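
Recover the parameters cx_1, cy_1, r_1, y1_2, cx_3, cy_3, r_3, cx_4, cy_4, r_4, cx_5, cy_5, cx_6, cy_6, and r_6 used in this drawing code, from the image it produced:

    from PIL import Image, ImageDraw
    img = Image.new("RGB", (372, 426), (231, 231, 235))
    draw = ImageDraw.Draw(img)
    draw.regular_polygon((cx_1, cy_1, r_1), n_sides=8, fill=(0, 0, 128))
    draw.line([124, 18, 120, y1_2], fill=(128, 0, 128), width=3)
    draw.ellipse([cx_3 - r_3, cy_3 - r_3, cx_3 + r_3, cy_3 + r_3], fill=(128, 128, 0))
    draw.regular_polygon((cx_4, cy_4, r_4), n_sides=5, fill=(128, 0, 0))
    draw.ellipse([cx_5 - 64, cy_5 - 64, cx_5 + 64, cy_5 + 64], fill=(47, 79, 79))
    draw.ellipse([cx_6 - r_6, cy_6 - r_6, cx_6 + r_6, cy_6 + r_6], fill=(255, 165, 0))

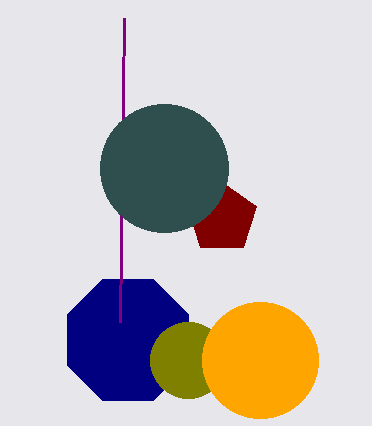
cx_1 = 128
cy_1 = 340
r_1 = 66
y1_2 = 322
cx_3 = 188
cy_3 = 360
r_3 = 38
cx_4 = 222
cy_4 = 218
r_4 = 36
cx_5 = 164
cy_5 = 168
cx_6 = 260
cy_6 = 360
r_6 = 58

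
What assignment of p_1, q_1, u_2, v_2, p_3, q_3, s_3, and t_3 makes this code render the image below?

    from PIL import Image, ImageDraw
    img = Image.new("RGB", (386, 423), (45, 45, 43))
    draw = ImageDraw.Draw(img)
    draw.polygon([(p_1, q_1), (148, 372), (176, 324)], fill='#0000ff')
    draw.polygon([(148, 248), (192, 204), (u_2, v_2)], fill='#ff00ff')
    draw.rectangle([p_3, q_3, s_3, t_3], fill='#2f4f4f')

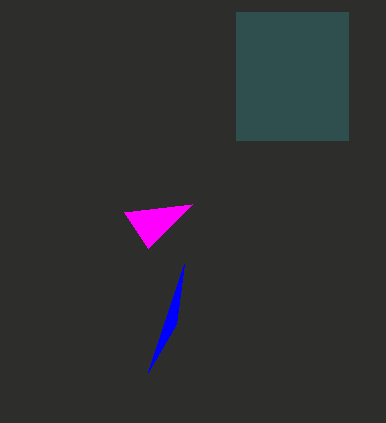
p_1 = 184; q_1 = 264; u_2 = 124; v_2 = 212; p_3 = 236; q_3 = 12; s_3 = 348; t_3 = 140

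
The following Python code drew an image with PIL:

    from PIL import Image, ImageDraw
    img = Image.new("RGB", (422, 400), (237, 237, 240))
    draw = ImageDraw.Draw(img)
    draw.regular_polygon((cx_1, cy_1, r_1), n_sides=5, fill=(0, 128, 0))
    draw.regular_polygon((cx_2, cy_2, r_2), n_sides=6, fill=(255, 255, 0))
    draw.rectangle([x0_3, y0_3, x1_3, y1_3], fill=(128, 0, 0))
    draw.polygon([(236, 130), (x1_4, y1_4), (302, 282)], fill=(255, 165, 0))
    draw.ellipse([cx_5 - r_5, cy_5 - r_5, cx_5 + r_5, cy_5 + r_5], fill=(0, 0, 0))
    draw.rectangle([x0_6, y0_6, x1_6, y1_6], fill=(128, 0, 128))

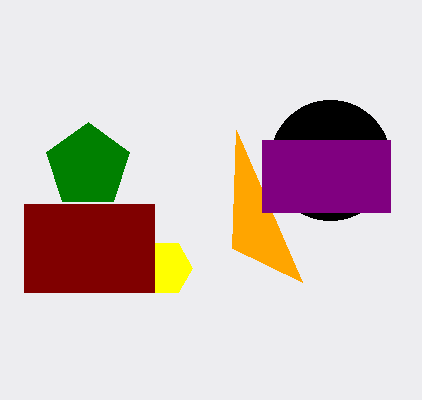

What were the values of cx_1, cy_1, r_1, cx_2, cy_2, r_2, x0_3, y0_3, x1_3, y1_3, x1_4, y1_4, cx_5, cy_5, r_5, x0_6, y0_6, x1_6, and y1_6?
cx_1 = 88; cy_1 = 166; r_1 = 44; cx_2 = 164; cy_2 = 268; r_2 = 28; x0_3 = 24; y0_3 = 204; x1_3 = 154; y1_3 = 292; x1_4 = 232; y1_4 = 248; cx_5 = 330; cy_5 = 160; r_5 = 60; x0_6 = 262; y0_6 = 140; x1_6 = 390; y1_6 = 212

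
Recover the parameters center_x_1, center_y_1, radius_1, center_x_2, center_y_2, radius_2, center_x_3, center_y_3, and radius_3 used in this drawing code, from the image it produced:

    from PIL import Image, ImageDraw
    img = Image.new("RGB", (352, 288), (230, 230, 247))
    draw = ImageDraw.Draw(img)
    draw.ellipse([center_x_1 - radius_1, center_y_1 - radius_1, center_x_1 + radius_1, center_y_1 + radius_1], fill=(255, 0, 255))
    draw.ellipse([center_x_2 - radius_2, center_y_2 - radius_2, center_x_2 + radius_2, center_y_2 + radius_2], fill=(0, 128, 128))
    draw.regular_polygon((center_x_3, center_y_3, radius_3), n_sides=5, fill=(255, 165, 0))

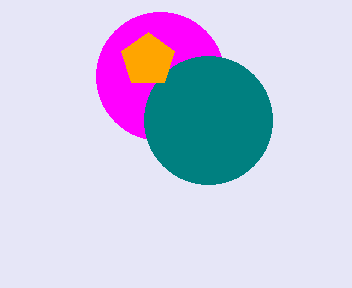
center_x_1 = 160
center_y_1 = 76
radius_1 = 64
center_x_2 = 208
center_y_2 = 120
radius_2 = 64
center_x_3 = 148
center_y_3 = 60
radius_3 = 28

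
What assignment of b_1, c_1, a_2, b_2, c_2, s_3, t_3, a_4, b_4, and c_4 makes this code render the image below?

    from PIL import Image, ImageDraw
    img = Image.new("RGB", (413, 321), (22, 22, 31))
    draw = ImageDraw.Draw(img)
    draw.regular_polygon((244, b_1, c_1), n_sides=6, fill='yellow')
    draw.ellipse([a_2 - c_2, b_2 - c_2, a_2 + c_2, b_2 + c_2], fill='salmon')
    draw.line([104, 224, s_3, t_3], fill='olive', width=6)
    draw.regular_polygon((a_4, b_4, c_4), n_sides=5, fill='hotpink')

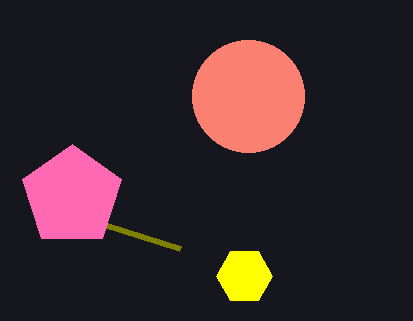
b_1 = 276; c_1 = 28; a_2 = 248; b_2 = 96; c_2 = 56; s_3 = 180; t_3 = 248; a_4 = 72; b_4 = 196; c_4 = 52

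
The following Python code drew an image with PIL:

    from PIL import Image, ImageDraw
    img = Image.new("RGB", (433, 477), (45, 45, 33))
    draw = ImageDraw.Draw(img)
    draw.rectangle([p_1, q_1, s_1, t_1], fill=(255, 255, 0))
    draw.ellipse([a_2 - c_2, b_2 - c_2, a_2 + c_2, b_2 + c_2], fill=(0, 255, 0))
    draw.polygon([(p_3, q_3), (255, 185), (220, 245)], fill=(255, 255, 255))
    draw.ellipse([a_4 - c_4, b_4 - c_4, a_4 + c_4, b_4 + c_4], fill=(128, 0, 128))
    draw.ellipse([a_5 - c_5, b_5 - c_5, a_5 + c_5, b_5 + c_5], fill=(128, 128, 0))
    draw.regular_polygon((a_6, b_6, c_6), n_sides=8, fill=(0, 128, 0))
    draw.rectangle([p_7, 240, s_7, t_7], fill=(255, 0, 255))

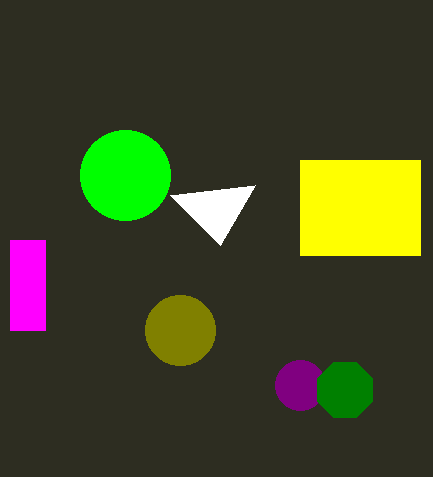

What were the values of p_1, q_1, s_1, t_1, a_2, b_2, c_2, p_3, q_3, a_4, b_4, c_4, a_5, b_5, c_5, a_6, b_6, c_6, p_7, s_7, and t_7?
p_1 = 300; q_1 = 160; s_1 = 420; t_1 = 255; a_2 = 125; b_2 = 175; c_2 = 45; p_3 = 170; q_3 = 195; a_4 = 300; b_4 = 385; c_4 = 25; a_5 = 180; b_5 = 330; c_5 = 35; a_6 = 345; b_6 = 390; c_6 = 30; p_7 = 10; s_7 = 45; t_7 = 330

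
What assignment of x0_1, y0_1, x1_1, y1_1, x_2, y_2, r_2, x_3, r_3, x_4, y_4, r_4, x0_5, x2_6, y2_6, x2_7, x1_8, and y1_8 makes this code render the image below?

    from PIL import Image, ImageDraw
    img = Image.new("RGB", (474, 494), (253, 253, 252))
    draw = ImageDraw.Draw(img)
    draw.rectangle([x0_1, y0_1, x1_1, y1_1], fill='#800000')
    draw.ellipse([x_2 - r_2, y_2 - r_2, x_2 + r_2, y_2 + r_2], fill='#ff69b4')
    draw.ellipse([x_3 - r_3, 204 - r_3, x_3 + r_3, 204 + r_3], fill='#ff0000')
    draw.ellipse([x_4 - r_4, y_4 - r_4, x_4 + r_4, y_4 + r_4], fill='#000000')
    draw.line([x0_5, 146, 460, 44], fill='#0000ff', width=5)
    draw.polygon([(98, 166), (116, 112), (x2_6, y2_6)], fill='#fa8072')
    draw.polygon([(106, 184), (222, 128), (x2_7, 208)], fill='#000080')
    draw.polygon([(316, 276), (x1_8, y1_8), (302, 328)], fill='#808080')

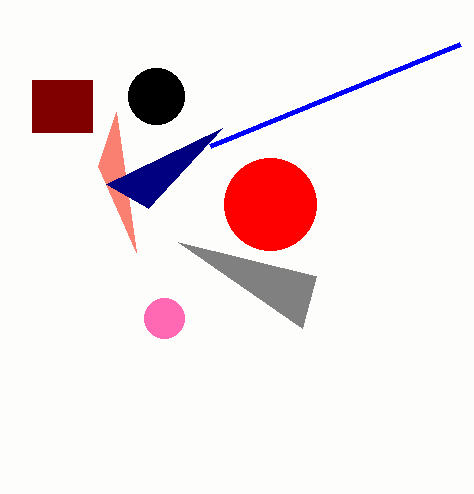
x0_1 = 32
y0_1 = 80
x1_1 = 92
y1_1 = 132
x_2 = 164
y_2 = 318
r_2 = 20
x_3 = 270
r_3 = 46
x_4 = 156
y_4 = 96
r_4 = 28
x0_5 = 210
x2_6 = 136
y2_6 = 252
x2_7 = 148
x1_8 = 178
y1_8 = 242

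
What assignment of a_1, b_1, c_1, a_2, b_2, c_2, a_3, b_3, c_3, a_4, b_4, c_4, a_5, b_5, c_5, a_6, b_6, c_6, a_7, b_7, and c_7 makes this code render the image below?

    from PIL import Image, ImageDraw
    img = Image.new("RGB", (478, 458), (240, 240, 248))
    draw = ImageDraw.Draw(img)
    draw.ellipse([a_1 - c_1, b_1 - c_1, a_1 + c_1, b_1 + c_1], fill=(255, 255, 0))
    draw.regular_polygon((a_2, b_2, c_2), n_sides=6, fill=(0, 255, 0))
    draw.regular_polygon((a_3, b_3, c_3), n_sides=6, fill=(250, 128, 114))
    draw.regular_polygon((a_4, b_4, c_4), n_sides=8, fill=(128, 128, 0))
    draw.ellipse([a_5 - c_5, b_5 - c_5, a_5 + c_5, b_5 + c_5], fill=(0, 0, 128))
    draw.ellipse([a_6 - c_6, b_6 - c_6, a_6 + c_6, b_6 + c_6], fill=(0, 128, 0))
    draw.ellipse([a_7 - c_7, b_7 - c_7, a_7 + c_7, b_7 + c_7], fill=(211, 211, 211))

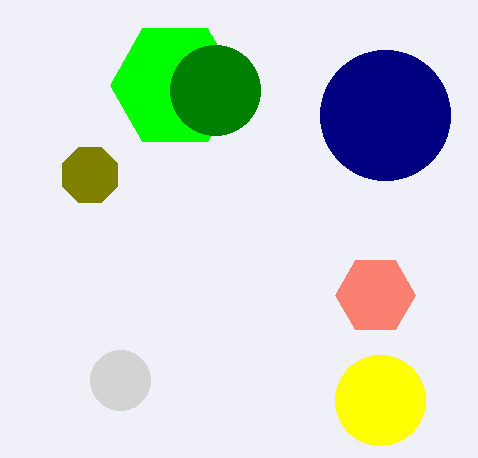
a_1 = 380, b_1 = 400, c_1 = 45, a_2 = 175, b_2 = 85, c_2 = 65, a_3 = 375, b_3 = 295, c_3 = 40, a_4 = 90, b_4 = 175, c_4 = 30, a_5 = 385, b_5 = 115, c_5 = 65, a_6 = 215, b_6 = 90, c_6 = 45, a_7 = 120, b_7 = 380, c_7 = 30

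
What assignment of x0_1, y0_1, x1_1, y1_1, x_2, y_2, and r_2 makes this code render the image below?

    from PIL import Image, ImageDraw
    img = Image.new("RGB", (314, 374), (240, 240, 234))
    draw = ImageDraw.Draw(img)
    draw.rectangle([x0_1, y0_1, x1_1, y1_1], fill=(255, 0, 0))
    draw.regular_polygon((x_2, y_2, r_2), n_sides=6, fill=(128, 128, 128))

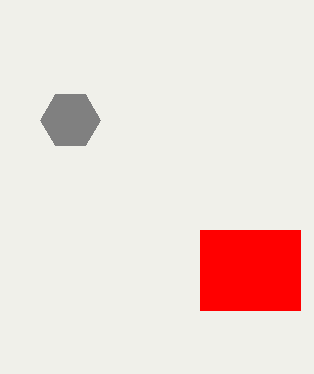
x0_1 = 200, y0_1 = 230, x1_1 = 300, y1_1 = 310, x_2 = 70, y_2 = 120, r_2 = 30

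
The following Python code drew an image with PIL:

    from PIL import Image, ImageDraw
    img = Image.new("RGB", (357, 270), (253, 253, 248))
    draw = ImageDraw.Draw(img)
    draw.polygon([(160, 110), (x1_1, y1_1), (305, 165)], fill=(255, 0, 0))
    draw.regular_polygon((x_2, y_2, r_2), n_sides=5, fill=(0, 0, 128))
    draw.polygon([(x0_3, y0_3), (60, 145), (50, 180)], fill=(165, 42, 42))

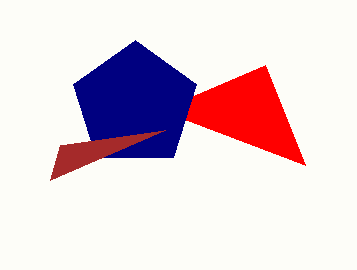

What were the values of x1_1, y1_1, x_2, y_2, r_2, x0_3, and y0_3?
x1_1 = 265, y1_1 = 65, x_2 = 135, y_2 = 105, r_2 = 65, x0_3 = 165, y0_3 = 130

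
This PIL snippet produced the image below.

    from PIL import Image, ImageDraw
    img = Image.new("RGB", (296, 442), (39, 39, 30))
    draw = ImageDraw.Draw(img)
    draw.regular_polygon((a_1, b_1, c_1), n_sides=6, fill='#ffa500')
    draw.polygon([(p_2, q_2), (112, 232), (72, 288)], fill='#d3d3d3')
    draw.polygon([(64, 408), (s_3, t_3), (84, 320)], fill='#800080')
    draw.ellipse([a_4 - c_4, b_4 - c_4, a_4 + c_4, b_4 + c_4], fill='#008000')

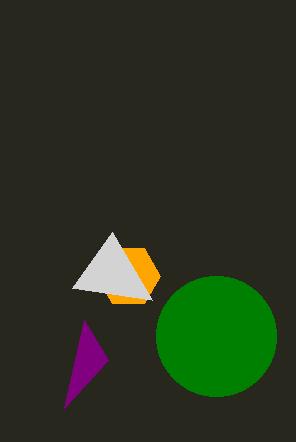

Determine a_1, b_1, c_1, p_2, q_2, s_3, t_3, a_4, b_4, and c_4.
a_1 = 128; b_1 = 276; c_1 = 32; p_2 = 152; q_2 = 300; s_3 = 108; t_3 = 360; a_4 = 216; b_4 = 336; c_4 = 60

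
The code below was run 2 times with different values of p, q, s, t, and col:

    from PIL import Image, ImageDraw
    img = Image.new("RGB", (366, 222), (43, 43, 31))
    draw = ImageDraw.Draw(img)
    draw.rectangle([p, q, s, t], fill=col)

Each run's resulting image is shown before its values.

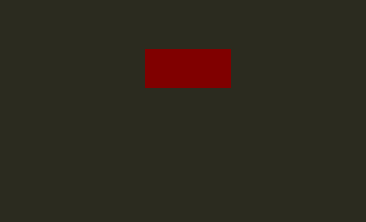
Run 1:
p = 145, q = 49, s = 230, t = 87, col = 'maroon'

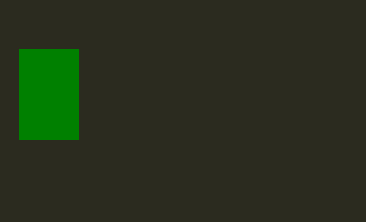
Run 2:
p = 19; q = 49; s = 78; t = 139; col = 'green'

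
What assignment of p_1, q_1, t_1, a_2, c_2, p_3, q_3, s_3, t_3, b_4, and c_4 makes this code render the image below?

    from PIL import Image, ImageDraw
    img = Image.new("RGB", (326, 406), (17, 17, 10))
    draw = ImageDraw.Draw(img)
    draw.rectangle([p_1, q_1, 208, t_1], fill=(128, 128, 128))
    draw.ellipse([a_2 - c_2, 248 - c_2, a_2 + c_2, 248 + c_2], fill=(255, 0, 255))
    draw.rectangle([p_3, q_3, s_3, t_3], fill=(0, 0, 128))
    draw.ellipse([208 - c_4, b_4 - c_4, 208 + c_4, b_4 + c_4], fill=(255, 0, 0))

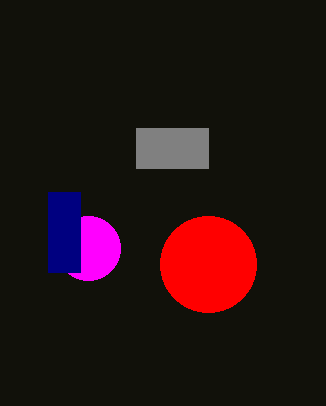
p_1 = 136; q_1 = 128; t_1 = 168; a_2 = 88; c_2 = 32; p_3 = 48; q_3 = 192; s_3 = 80; t_3 = 272; b_4 = 264; c_4 = 48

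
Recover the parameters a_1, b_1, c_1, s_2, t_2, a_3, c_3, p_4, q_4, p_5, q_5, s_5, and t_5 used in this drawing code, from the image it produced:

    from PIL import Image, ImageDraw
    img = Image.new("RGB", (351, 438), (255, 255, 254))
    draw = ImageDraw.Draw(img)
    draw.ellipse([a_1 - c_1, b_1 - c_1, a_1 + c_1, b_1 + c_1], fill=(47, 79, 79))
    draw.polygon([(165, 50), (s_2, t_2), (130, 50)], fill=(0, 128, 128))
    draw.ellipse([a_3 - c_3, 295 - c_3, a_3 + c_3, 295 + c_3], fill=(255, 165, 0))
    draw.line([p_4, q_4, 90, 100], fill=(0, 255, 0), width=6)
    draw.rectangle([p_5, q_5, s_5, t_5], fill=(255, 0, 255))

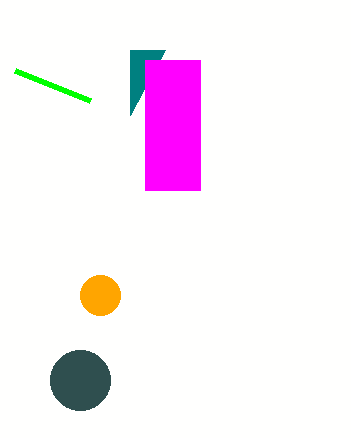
a_1 = 80, b_1 = 380, c_1 = 30, s_2 = 130, t_2 = 115, a_3 = 100, c_3 = 20, p_4 = 15, q_4 = 70, p_5 = 145, q_5 = 60, s_5 = 200, t_5 = 190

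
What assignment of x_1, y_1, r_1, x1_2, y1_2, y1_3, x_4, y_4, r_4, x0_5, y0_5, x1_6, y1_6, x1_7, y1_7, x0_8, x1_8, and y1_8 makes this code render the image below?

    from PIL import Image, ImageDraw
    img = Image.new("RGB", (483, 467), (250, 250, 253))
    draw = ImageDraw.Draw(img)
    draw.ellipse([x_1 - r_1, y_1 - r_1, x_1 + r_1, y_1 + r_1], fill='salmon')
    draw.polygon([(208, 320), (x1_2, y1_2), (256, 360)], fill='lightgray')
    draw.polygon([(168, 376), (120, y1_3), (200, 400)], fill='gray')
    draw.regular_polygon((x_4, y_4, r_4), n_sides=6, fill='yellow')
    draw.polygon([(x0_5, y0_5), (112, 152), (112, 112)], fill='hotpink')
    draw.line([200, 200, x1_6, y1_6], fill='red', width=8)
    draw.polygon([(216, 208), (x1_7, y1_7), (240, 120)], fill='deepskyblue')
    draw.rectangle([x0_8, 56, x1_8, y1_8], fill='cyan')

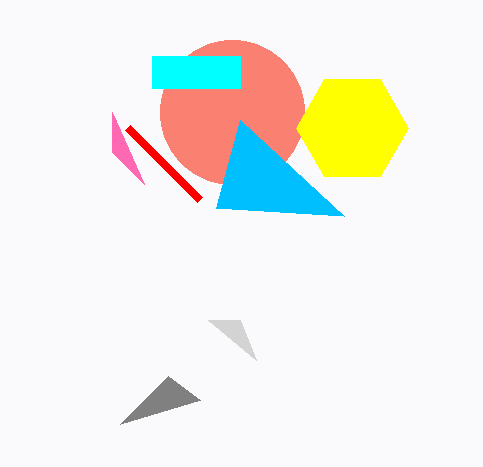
x_1 = 232, y_1 = 112, r_1 = 72, x1_2 = 240, y1_2 = 320, y1_3 = 424, x_4 = 352, y_4 = 128, r_4 = 56, x0_5 = 144, y0_5 = 184, x1_6 = 128, y1_6 = 128, x1_7 = 344, y1_7 = 216, x0_8 = 152, x1_8 = 240, y1_8 = 88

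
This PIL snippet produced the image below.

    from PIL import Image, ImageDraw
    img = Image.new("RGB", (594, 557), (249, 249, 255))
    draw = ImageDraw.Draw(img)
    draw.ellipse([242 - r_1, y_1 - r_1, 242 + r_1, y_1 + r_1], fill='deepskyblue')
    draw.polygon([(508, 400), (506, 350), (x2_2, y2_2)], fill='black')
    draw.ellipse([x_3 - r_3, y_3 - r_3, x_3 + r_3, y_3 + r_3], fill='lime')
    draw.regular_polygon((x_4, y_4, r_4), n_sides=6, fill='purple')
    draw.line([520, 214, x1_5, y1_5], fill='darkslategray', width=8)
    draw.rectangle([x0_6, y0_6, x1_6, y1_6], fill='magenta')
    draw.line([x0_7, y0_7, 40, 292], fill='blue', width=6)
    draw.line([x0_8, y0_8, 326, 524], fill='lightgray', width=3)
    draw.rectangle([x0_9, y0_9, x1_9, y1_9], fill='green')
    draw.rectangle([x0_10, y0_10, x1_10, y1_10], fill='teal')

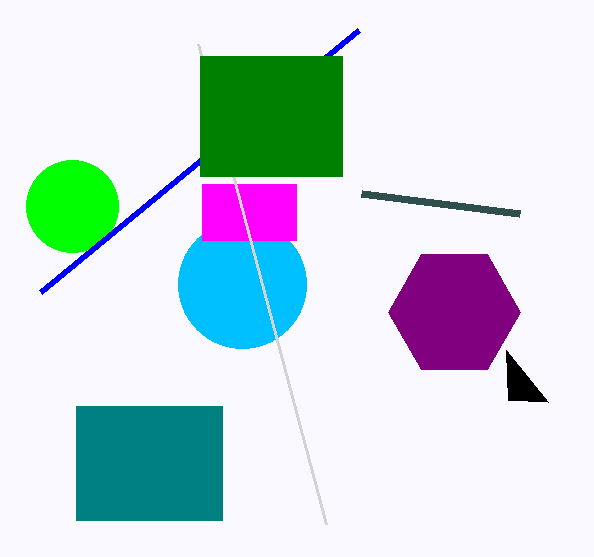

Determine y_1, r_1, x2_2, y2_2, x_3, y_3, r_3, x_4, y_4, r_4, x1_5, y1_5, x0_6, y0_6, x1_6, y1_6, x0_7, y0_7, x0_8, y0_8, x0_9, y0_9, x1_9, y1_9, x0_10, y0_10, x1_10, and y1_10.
y_1 = 284
r_1 = 64
x2_2 = 548
y2_2 = 402
x_3 = 72
y_3 = 206
r_3 = 46
x_4 = 454
y_4 = 312
r_4 = 66
x1_5 = 362
y1_5 = 194
x0_6 = 202
y0_6 = 184
x1_6 = 296
y1_6 = 240
x0_7 = 358
y0_7 = 30
x0_8 = 198
y0_8 = 44
x0_9 = 200
y0_9 = 56
x1_9 = 342
y1_9 = 176
x0_10 = 76
y0_10 = 406
x1_10 = 222
y1_10 = 520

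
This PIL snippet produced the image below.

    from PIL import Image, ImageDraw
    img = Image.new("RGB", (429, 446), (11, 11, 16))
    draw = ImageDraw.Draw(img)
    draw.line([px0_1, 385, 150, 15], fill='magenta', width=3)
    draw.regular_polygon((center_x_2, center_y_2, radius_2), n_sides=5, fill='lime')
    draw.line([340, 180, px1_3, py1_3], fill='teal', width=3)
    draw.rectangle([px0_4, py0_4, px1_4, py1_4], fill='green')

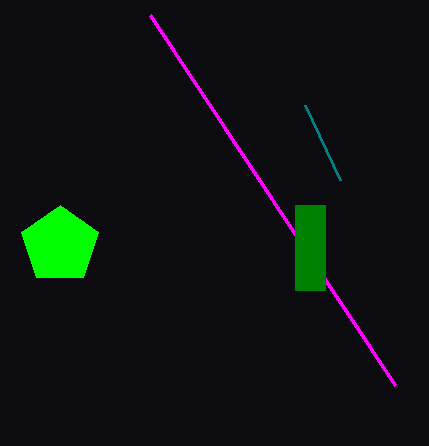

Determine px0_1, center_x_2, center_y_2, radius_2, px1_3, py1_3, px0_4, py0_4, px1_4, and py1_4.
px0_1 = 395, center_x_2 = 60, center_y_2 = 245, radius_2 = 40, px1_3 = 305, py1_3 = 105, px0_4 = 295, py0_4 = 205, px1_4 = 325, py1_4 = 290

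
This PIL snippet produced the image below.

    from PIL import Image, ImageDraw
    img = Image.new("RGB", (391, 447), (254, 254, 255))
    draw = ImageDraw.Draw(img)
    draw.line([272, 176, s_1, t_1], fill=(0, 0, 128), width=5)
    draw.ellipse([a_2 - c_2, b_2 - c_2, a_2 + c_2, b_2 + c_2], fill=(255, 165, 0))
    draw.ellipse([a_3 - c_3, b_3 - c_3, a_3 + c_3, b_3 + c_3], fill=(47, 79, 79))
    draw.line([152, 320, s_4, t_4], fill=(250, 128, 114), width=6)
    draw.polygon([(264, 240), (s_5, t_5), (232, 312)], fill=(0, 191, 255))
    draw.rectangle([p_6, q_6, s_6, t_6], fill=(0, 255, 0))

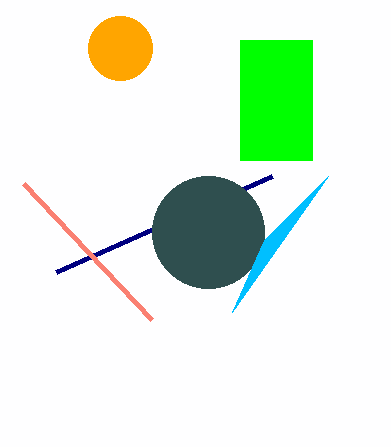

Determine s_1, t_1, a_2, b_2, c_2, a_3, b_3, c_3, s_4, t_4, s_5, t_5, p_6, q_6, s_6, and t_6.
s_1 = 56
t_1 = 272
a_2 = 120
b_2 = 48
c_2 = 32
a_3 = 208
b_3 = 232
c_3 = 56
s_4 = 24
t_4 = 184
s_5 = 328
t_5 = 176
p_6 = 240
q_6 = 40
s_6 = 312
t_6 = 160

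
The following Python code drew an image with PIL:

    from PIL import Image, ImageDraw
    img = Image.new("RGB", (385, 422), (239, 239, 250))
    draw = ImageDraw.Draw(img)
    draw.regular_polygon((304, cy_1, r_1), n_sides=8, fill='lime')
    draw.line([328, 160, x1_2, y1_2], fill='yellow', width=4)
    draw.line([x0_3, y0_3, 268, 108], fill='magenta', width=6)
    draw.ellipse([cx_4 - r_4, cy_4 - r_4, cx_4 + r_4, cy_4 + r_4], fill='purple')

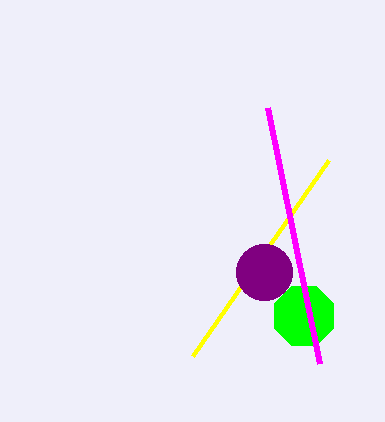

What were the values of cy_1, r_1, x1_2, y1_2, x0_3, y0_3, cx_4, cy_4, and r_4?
cy_1 = 316, r_1 = 32, x1_2 = 192, y1_2 = 356, x0_3 = 320, y0_3 = 364, cx_4 = 264, cy_4 = 272, r_4 = 28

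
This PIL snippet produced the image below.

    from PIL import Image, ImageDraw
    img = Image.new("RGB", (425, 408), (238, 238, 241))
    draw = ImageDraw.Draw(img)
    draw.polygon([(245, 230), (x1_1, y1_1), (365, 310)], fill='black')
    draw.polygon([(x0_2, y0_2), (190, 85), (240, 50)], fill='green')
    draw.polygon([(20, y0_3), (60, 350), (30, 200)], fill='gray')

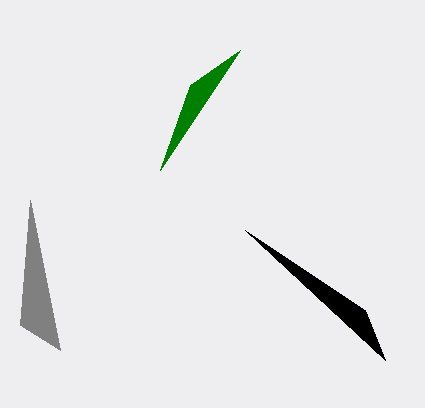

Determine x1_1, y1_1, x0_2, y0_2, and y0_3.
x1_1 = 385; y1_1 = 360; x0_2 = 160; y0_2 = 170; y0_3 = 325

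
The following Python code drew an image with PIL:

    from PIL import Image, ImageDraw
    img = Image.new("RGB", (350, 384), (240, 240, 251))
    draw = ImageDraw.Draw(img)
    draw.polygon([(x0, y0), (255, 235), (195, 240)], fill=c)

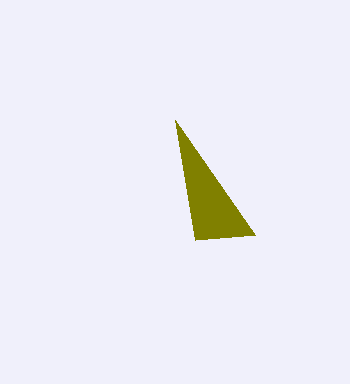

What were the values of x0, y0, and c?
x0 = 175, y0 = 120, c = 'olive'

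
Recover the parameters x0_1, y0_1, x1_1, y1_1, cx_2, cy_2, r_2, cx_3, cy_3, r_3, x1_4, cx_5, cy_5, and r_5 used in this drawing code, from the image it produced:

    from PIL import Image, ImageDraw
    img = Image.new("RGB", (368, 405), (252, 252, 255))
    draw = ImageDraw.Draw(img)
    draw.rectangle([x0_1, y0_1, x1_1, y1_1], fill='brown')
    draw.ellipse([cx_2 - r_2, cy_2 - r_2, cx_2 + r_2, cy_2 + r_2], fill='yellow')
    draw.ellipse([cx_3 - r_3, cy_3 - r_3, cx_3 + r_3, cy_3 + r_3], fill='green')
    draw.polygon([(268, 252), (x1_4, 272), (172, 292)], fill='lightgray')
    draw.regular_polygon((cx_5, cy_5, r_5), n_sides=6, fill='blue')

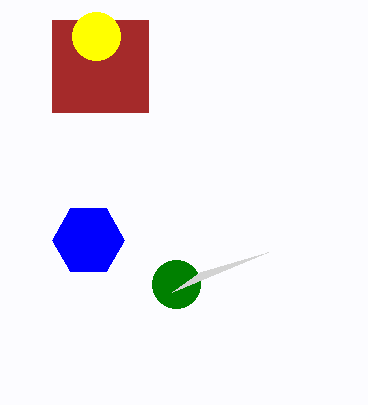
x0_1 = 52, y0_1 = 20, x1_1 = 148, y1_1 = 112, cx_2 = 96, cy_2 = 36, r_2 = 24, cx_3 = 176, cy_3 = 284, r_3 = 24, x1_4 = 200, cx_5 = 88, cy_5 = 240, r_5 = 36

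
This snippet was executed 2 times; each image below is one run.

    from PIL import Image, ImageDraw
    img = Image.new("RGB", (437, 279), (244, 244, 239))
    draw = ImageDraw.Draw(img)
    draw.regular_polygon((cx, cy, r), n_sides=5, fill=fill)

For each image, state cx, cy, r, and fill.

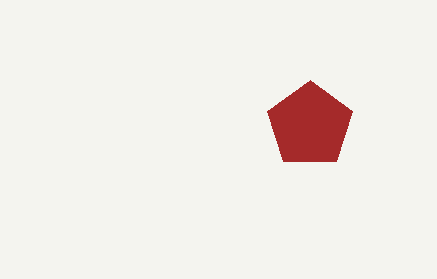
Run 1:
cx = 310
cy = 125
r = 45
fill = 'brown'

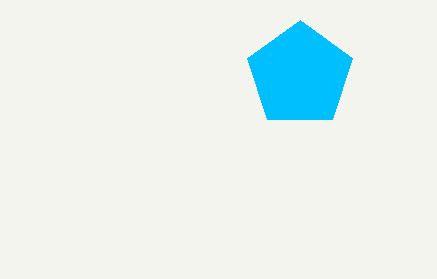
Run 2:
cx = 300; cy = 75; r = 55; fill = 'deepskyblue'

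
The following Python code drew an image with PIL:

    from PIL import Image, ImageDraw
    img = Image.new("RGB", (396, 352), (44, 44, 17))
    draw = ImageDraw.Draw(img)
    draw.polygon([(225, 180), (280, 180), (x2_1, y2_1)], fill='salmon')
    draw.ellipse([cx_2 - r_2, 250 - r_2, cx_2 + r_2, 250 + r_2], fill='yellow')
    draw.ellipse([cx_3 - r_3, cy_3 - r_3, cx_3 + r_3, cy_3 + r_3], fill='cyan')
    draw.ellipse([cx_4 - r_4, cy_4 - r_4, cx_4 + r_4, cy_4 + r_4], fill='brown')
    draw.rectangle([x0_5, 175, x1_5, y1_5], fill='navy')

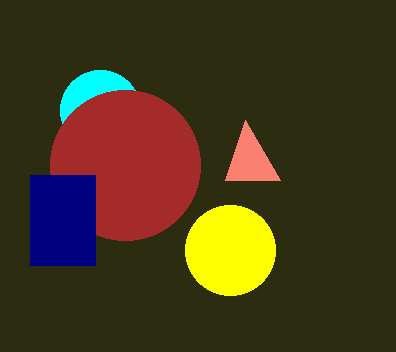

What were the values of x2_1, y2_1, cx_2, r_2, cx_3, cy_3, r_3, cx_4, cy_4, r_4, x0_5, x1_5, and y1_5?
x2_1 = 245; y2_1 = 120; cx_2 = 230; r_2 = 45; cx_3 = 100; cy_3 = 110; r_3 = 40; cx_4 = 125; cy_4 = 165; r_4 = 75; x0_5 = 30; x1_5 = 95; y1_5 = 265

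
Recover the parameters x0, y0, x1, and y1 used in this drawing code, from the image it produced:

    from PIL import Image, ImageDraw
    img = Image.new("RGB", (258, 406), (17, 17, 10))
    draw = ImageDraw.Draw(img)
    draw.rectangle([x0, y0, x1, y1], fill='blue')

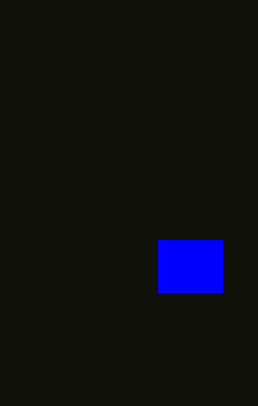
x0 = 158
y0 = 240
x1 = 222
y1 = 292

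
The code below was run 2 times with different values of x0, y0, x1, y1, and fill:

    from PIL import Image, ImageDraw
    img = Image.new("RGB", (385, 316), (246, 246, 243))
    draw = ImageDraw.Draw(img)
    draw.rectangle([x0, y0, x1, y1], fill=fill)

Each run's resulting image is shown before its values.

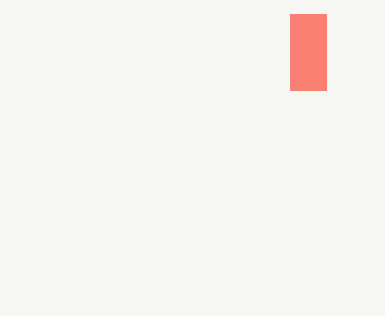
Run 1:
x0 = 290; y0 = 14; x1 = 326; y1 = 90; fill = 'salmon'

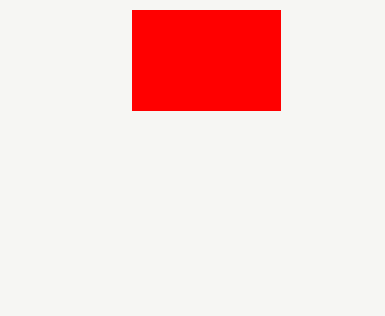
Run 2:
x0 = 132; y0 = 10; x1 = 280; y1 = 110; fill = 'red'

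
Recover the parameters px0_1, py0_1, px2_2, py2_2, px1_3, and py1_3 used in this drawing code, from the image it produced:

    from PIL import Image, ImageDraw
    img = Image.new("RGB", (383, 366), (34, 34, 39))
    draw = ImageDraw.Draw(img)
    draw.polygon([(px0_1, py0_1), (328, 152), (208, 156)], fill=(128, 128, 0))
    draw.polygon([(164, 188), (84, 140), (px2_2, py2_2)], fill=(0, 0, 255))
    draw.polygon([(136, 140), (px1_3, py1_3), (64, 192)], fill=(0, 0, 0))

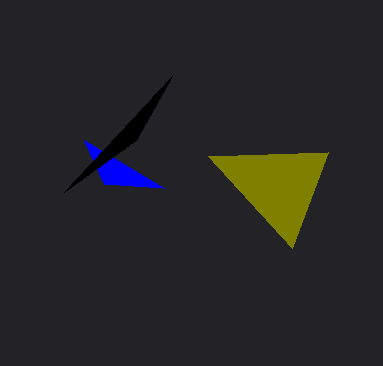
px0_1 = 292; py0_1 = 248; px2_2 = 104; py2_2 = 184; px1_3 = 172; py1_3 = 76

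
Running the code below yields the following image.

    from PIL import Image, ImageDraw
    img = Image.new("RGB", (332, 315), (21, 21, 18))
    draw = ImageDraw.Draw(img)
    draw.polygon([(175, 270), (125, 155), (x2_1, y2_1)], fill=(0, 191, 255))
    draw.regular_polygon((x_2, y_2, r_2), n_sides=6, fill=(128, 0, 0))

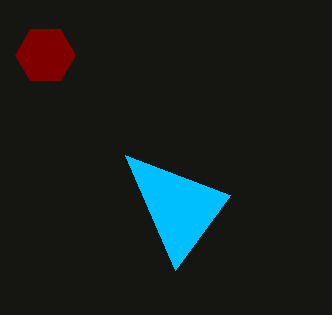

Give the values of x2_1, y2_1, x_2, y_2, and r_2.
x2_1 = 230
y2_1 = 195
x_2 = 45
y_2 = 55
r_2 = 30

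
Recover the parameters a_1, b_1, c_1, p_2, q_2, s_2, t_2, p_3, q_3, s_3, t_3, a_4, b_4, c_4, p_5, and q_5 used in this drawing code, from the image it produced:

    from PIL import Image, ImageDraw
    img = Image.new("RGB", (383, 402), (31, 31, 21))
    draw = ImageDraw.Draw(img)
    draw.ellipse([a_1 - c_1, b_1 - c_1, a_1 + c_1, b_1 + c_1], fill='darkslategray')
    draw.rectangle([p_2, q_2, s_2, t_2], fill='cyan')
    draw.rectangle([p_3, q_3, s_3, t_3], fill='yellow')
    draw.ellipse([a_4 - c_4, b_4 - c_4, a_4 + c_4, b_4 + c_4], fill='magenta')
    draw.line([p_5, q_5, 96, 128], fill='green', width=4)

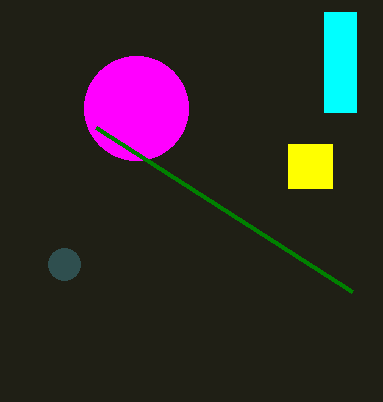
a_1 = 64
b_1 = 264
c_1 = 16
p_2 = 324
q_2 = 12
s_2 = 356
t_2 = 112
p_3 = 288
q_3 = 144
s_3 = 332
t_3 = 188
a_4 = 136
b_4 = 108
c_4 = 52
p_5 = 352
q_5 = 292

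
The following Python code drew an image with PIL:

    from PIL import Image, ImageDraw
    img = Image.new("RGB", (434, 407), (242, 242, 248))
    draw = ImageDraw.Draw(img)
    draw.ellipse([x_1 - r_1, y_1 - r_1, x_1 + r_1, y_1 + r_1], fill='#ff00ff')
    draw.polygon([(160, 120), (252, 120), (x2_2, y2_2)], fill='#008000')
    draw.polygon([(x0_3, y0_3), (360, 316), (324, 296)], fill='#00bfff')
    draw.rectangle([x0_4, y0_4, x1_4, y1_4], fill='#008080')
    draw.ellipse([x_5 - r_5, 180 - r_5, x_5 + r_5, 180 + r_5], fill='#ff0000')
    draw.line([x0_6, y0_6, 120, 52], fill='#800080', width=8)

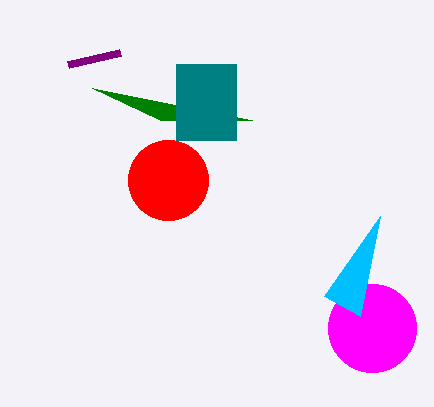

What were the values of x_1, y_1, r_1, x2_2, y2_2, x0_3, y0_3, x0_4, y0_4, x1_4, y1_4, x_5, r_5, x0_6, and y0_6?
x_1 = 372, y_1 = 328, r_1 = 44, x2_2 = 92, y2_2 = 88, x0_3 = 380, y0_3 = 216, x0_4 = 176, y0_4 = 64, x1_4 = 236, y1_4 = 140, x_5 = 168, r_5 = 40, x0_6 = 68, y0_6 = 64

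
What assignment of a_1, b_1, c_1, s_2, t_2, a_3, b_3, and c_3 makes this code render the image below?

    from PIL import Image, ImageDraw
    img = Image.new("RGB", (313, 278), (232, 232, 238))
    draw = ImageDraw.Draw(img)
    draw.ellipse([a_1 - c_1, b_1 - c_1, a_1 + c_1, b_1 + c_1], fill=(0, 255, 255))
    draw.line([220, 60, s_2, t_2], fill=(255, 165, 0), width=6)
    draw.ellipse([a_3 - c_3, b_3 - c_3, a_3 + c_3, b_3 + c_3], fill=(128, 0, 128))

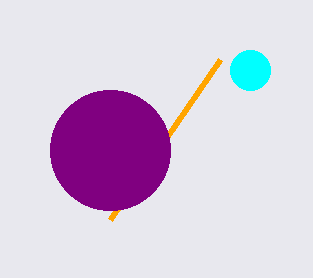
a_1 = 250, b_1 = 70, c_1 = 20, s_2 = 110, t_2 = 220, a_3 = 110, b_3 = 150, c_3 = 60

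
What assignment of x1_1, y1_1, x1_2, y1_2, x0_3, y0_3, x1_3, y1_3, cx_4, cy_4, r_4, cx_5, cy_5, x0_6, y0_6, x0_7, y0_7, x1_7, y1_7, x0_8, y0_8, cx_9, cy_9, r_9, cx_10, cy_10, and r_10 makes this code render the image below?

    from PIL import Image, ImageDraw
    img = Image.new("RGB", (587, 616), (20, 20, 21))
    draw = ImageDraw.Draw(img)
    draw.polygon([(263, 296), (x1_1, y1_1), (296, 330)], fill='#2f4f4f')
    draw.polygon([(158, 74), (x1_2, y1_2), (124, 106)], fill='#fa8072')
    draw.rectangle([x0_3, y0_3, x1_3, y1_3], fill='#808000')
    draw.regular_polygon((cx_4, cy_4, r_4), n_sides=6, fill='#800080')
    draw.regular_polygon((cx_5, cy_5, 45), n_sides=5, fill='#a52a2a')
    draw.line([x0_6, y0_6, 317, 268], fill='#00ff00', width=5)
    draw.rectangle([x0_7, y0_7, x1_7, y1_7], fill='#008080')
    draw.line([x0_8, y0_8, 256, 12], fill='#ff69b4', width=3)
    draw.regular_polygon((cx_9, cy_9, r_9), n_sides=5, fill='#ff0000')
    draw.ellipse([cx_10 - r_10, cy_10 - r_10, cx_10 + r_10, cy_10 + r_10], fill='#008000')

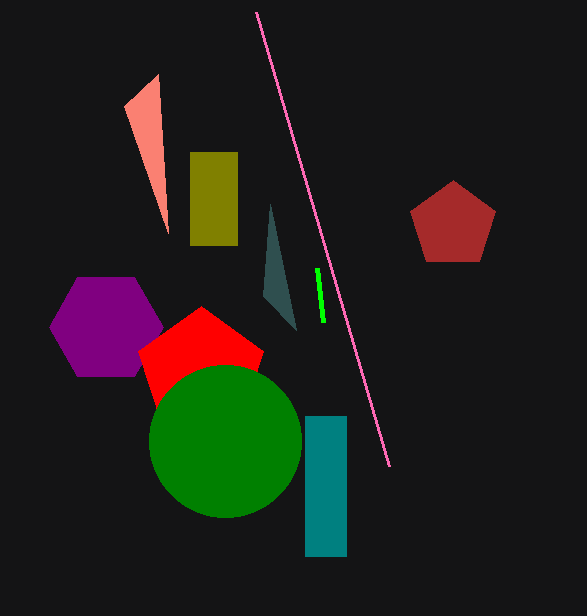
x1_1 = 270
y1_1 = 204
x1_2 = 168
y1_2 = 233
x0_3 = 190
y0_3 = 152
x1_3 = 237
y1_3 = 245
cx_4 = 106
cy_4 = 327
r_4 = 57
cx_5 = 453
cy_5 = 225
x0_6 = 323
y0_6 = 322
x0_7 = 305
y0_7 = 416
x1_7 = 346
y1_7 = 556
x0_8 = 389
y0_8 = 466
cx_9 = 201
cy_9 = 372
r_9 = 66
cx_10 = 225
cy_10 = 441
r_10 = 76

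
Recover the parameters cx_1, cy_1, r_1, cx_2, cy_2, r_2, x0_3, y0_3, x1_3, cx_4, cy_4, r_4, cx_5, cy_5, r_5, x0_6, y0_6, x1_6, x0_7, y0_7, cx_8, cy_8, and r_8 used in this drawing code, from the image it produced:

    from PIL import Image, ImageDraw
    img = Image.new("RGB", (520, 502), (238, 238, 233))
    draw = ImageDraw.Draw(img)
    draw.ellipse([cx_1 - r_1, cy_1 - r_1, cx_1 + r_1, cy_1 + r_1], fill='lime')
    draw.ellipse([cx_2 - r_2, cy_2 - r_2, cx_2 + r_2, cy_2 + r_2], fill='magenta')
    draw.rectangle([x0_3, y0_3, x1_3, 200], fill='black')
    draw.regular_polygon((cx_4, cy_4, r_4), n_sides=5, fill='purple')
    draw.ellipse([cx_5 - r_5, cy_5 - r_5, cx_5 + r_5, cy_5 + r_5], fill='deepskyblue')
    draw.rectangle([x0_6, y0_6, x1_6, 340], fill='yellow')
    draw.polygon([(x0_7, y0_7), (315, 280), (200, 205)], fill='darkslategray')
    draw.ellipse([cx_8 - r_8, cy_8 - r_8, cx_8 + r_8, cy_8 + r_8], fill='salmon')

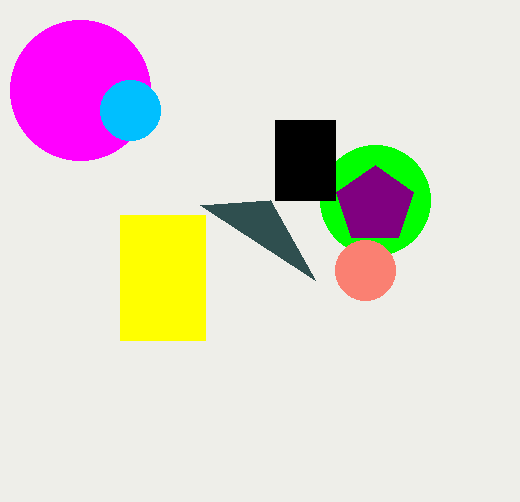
cx_1 = 375, cy_1 = 200, r_1 = 55, cx_2 = 80, cy_2 = 90, r_2 = 70, x0_3 = 275, y0_3 = 120, x1_3 = 335, cx_4 = 375, cy_4 = 205, r_4 = 40, cx_5 = 130, cy_5 = 110, r_5 = 30, x0_6 = 120, y0_6 = 215, x1_6 = 205, x0_7 = 270, y0_7 = 200, cx_8 = 365, cy_8 = 270, r_8 = 30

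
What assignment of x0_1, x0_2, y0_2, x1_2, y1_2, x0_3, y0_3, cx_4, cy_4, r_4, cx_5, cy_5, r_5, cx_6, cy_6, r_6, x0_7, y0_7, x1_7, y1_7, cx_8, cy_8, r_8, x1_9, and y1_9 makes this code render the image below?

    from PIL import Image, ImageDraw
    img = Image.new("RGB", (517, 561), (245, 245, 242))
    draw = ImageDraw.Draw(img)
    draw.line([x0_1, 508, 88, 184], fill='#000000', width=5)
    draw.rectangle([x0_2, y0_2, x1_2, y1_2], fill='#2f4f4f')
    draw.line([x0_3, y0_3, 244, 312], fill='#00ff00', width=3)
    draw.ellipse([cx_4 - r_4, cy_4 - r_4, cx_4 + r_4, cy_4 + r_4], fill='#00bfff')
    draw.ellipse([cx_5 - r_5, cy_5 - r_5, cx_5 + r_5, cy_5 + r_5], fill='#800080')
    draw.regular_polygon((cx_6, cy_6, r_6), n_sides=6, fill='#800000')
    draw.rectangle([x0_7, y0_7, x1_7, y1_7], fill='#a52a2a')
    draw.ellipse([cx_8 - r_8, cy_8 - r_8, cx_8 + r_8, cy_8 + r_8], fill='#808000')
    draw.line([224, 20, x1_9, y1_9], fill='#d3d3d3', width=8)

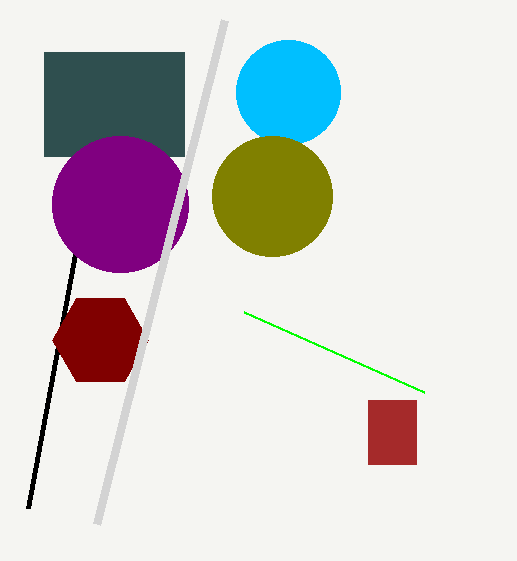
x0_1 = 28; x0_2 = 44; y0_2 = 52; x1_2 = 184; y1_2 = 156; x0_3 = 424; y0_3 = 392; cx_4 = 288; cy_4 = 92; r_4 = 52; cx_5 = 120; cy_5 = 204; r_5 = 68; cx_6 = 100; cy_6 = 340; r_6 = 48; x0_7 = 368; y0_7 = 400; x1_7 = 416; y1_7 = 464; cx_8 = 272; cy_8 = 196; r_8 = 60; x1_9 = 96; y1_9 = 524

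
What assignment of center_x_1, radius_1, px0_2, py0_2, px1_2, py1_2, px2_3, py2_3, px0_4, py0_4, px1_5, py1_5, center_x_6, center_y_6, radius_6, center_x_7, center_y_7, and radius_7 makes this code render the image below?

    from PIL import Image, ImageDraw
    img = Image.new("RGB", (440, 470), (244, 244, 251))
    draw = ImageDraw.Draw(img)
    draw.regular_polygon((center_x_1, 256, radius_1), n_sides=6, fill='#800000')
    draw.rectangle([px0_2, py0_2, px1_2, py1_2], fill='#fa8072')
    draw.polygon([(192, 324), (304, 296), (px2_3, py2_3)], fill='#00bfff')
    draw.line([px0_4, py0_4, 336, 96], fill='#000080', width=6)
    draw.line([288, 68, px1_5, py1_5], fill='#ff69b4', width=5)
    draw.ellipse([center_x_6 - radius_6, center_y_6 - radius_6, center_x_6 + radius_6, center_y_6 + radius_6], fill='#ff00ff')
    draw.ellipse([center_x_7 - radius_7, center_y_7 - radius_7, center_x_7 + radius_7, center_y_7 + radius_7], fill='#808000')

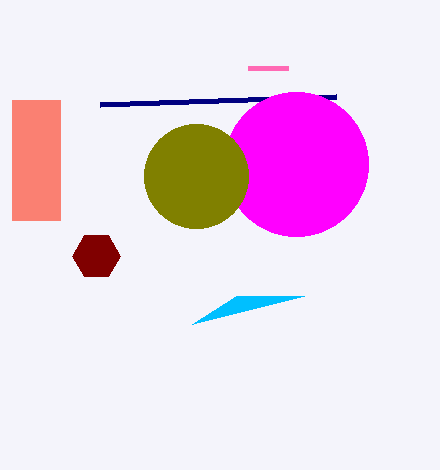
center_x_1 = 96
radius_1 = 24
px0_2 = 12
py0_2 = 100
px1_2 = 60
py1_2 = 220
px2_3 = 236
py2_3 = 296
px0_4 = 100
py0_4 = 104
px1_5 = 248
py1_5 = 68
center_x_6 = 296
center_y_6 = 164
radius_6 = 72
center_x_7 = 196
center_y_7 = 176
radius_7 = 52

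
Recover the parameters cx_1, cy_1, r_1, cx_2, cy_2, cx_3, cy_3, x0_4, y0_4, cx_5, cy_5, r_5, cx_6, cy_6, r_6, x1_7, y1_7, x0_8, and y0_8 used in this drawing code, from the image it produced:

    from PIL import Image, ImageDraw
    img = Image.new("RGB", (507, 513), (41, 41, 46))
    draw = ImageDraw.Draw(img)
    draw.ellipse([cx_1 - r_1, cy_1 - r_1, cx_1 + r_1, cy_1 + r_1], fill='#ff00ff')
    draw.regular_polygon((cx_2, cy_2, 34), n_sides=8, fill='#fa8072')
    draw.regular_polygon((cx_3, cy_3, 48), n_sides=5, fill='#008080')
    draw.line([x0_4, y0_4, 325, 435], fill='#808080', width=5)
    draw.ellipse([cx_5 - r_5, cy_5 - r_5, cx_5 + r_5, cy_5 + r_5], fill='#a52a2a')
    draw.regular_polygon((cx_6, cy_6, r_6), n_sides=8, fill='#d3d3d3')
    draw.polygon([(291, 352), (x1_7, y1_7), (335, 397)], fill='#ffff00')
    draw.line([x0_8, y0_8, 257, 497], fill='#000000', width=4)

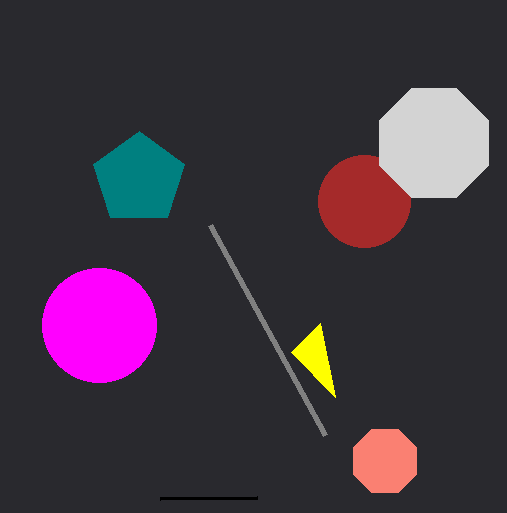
cx_1 = 99, cy_1 = 325, r_1 = 57, cx_2 = 385, cy_2 = 461, cx_3 = 139, cy_3 = 179, x0_4 = 210, y0_4 = 225, cx_5 = 364, cy_5 = 201, r_5 = 46, cx_6 = 434, cy_6 = 143, r_6 = 59, x1_7 = 320, y1_7 = 323, x0_8 = 160, y0_8 = 498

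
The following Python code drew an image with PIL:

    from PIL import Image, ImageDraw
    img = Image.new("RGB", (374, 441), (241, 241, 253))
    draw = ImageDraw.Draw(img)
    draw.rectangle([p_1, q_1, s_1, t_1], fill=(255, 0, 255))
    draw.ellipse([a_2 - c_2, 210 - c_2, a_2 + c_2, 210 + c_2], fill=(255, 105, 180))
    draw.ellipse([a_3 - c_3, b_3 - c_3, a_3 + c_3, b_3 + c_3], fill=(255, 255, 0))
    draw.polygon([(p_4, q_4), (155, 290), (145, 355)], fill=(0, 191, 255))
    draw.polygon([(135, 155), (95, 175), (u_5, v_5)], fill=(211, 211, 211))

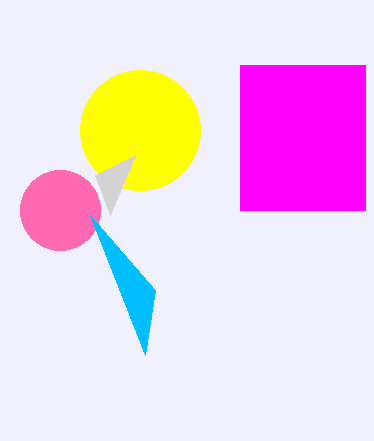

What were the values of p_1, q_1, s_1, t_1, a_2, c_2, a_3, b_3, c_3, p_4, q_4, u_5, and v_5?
p_1 = 240
q_1 = 65
s_1 = 365
t_1 = 210
a_2 = 60
c_2 = 40
a_3 = 140
b_3 = 130
c_3 = 60
p_4 = 90
q_4 = 215
u_5 = 110
v_5 = 215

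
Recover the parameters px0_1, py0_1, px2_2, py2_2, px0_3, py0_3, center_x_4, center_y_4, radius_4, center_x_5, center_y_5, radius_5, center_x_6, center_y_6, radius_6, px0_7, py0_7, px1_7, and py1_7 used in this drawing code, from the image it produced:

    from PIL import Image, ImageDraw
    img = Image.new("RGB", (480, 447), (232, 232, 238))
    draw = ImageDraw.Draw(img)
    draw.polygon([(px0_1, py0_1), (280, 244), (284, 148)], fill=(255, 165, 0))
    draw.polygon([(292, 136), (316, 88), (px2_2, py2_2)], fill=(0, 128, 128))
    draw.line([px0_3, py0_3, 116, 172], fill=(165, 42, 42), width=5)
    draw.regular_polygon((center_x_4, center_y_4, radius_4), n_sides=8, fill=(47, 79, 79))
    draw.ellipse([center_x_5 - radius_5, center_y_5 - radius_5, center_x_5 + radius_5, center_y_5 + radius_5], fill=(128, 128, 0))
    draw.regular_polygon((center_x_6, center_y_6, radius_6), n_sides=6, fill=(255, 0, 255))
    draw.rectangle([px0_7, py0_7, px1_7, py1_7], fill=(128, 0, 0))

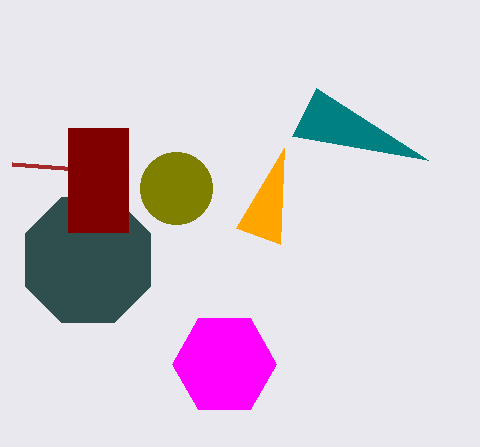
px0_1 = 236; py0_1 = 228; px2_2 = 428; py2_2 = 160; px0_3 = 12; py0_3 = 164; center_x_4 = 88; center_y_4 = 260; radius_4 = 68; center_x_5 = 176; center_y_5 = 188; radius_5 = 36; center_x_6 = 224; center_y_6 = 364; radius_6 = 52; px0_7 = 68; py0_7 = 128; px1_7 = 128; py1_7 = 232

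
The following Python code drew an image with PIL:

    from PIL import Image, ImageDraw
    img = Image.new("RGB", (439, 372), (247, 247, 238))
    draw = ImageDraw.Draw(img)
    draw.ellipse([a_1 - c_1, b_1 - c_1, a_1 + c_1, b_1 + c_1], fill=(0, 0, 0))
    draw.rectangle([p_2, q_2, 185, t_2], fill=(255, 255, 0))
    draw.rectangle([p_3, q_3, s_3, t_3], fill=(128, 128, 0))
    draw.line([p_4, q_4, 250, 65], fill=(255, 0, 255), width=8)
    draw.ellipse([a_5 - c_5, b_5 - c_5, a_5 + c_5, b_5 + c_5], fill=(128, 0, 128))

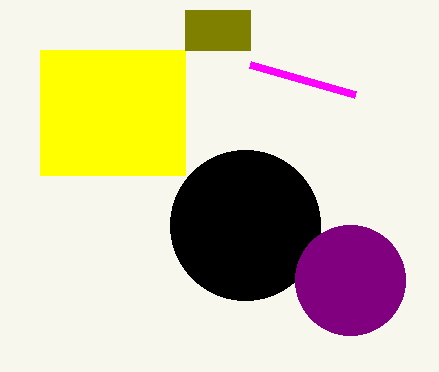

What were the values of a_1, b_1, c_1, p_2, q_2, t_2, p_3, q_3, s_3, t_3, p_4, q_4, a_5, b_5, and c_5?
a_1 = 245, b_1 = 225, c_1 = 75, p_2 = 40, q_2 = 50, t_2 = 175, p_3 = 185, q_3 = 10, s_3 = 250, t_3 = 50, p_4 = 355, q_4 = 95, a_5 = 350, b_5 = 280, c_5 = 55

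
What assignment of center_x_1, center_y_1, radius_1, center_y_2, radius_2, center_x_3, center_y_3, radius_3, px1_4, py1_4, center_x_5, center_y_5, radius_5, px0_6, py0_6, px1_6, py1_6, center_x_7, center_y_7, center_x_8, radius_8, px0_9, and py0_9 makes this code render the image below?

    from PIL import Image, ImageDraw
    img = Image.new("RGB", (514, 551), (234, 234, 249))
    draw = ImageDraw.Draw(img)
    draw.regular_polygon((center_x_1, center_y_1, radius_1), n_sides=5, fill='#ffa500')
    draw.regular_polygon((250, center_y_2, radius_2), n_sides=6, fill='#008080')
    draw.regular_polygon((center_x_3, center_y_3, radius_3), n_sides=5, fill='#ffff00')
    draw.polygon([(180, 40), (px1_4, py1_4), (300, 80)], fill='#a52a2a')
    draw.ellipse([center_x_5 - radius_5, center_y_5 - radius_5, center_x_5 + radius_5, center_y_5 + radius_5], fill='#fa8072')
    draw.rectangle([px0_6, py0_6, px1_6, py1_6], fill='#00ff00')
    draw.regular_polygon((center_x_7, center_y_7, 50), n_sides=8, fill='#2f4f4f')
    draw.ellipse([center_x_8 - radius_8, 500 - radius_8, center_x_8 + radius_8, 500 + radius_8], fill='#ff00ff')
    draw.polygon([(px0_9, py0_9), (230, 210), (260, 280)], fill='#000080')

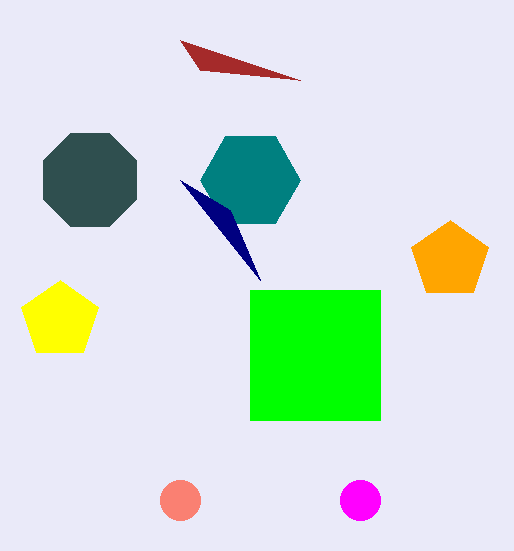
center_x_1 = 450; center_y_1 = 260; radius_1 = 40; center_y_2 = 180; radius_2 = 50; center_x_3 = 60; center_y_3 = 320; radius_3 = 40; px1_4 = 200; py1_4 = 70; center_x_5 = 180; center_y_5 = 500; radius_5 = 20; px0_6 = 250; py0_6 = 290; px1_6 = 380; py1_6 = 420; center_x_7 = 90; center_y_7 = 180; center_x_8 = 360; radius_8 = 20; px0_9 = 180; py0_9 = 180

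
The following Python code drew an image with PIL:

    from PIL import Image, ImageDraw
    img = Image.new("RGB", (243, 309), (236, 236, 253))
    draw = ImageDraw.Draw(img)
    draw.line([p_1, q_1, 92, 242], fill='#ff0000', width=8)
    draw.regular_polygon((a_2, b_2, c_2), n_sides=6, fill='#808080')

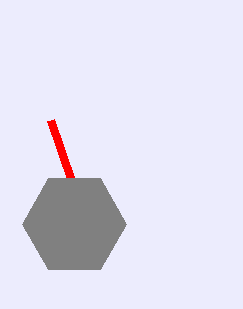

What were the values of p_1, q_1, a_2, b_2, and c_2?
p_1 = 50
q_1 = 120
a_2 = 74
b_2 = 224
c_2 = 52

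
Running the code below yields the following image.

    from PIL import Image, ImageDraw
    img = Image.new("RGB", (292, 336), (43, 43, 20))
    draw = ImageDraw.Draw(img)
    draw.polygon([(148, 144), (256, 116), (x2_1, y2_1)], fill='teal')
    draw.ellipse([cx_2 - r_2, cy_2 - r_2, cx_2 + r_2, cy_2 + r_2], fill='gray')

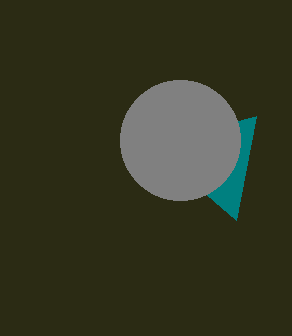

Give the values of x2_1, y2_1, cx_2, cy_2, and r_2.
x2_1 = 236
y2_1 = 220
cx_2 = 180
cy_2 = 140
r_2 = 60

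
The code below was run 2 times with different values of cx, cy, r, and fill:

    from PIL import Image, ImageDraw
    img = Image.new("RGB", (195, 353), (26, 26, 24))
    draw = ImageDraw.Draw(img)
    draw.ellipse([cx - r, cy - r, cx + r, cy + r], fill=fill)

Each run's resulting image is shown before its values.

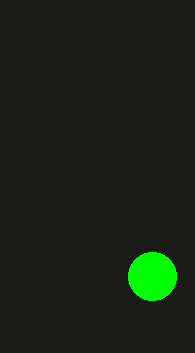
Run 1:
cx = 152, cy = 276, r = 24, fill = 'lime'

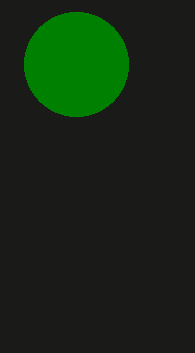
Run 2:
cx = 76
cy = 64
r = 52
fill = 'green'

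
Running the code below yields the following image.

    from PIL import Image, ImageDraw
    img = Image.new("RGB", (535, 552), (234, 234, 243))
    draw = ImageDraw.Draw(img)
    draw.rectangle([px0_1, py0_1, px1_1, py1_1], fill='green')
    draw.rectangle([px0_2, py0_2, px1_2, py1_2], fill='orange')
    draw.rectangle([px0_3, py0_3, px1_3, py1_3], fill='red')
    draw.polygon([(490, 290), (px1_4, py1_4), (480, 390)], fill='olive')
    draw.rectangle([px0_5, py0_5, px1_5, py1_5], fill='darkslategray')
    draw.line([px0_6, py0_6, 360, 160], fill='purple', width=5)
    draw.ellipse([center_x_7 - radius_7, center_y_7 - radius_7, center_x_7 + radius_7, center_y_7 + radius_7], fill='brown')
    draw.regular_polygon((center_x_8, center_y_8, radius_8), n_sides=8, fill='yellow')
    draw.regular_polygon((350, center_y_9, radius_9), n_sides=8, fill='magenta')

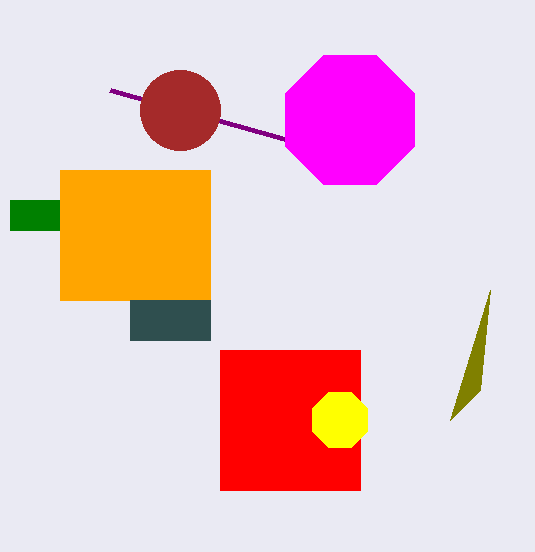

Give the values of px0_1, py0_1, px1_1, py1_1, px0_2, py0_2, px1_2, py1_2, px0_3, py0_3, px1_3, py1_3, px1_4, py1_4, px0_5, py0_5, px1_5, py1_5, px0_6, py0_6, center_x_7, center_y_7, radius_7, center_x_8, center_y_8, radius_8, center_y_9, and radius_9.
px0_1 = 10; py0_1 = 200; px1_1 = 60; py1_1 = 230; px0_2 = 60; py0_2 = 170; px1_2 = 210; py1_2 = 300; px0_3 = 220; py0_3 = 350; px1_3 = 360; py1_3 = 490; px1_4 = 450; py1_4 = 420; px0_5 = 130; py0_5 = 300; px1_5 = 210; py1_5 = 340; px0_6 = 110; py0_6 = 90; center_x_7 = 180; center_y_7 = 110; radius_7 = 40; center_x_8 = 340; center_y_8 = 420; radius_8 = 30; center_y_9 = 120; radius_9 = 70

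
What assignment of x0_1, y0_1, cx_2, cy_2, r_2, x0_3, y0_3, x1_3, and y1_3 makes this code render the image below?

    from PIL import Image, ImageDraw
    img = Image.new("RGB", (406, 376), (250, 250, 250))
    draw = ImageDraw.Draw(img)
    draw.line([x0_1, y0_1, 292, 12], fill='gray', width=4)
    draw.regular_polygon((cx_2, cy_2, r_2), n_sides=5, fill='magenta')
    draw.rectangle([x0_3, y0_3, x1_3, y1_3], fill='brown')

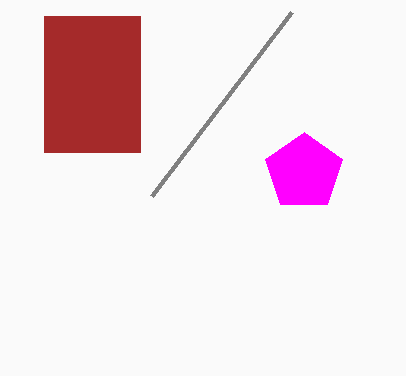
x0_1 = 152
y0_1 = 196
cx_2 = 304
cy_2 = 172
r_2 = 40
x0_3 = 44
y0_3 = 16
x1_3 = 140
y1_3 = 152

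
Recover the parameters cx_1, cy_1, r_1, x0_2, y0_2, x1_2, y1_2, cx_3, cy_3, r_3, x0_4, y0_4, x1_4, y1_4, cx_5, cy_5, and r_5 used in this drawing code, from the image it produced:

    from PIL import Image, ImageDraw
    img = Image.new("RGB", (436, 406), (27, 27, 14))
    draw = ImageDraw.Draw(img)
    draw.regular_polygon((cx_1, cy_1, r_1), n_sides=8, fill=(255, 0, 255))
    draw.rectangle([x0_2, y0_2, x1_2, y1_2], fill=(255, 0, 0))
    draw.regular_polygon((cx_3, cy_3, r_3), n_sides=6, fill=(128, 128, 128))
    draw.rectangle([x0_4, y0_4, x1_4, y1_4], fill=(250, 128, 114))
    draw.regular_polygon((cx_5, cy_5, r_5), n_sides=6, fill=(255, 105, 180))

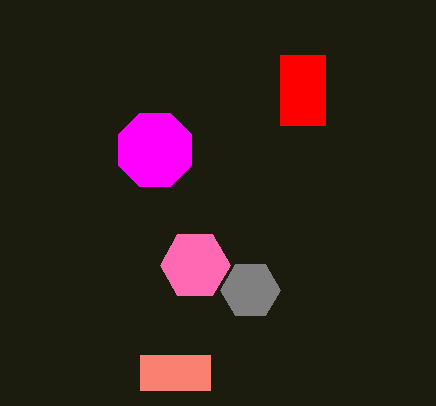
cx_1 = 155
cy_1 = 150
r_1 = 40
x0_2 = 280
y0_2 = 55
x1_2 = 325
y1_2 = 125
cx_3 = 250
cy_3 = 290
r_3 = 30
x0_4 = 140
y0_4 = 355
x1_4 = 210
y1_4 = 390
cx_5 = 195
cy_5 = 265
r_5 = 35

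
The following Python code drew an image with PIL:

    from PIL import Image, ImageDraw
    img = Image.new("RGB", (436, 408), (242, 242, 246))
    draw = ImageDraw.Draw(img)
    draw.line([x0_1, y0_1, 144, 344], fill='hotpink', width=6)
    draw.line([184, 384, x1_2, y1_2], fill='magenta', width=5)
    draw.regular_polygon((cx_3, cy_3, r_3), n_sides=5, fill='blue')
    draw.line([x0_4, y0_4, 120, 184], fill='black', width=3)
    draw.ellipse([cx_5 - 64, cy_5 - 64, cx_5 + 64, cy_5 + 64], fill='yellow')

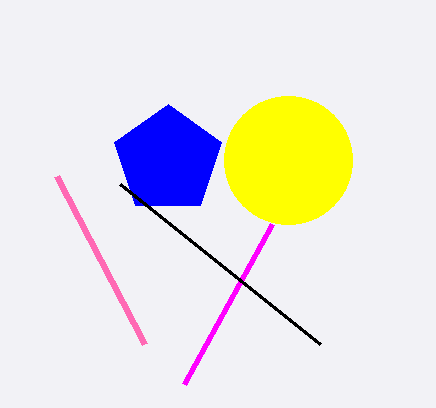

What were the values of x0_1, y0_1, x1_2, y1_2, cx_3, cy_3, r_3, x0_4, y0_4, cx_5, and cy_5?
x0_1 = 56
y0_1 = 176
x1_2 = 272
y1_2 = 224
cx_3 = 168
cy_3 = 160
r_3 = 56
x0_4 = 320
y0_4 = 344
cx_5 = 288
cy_5 = 160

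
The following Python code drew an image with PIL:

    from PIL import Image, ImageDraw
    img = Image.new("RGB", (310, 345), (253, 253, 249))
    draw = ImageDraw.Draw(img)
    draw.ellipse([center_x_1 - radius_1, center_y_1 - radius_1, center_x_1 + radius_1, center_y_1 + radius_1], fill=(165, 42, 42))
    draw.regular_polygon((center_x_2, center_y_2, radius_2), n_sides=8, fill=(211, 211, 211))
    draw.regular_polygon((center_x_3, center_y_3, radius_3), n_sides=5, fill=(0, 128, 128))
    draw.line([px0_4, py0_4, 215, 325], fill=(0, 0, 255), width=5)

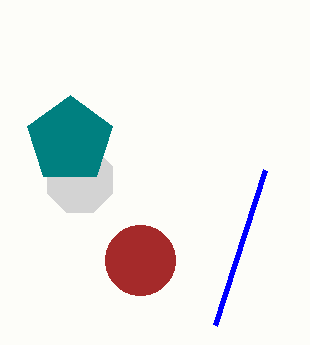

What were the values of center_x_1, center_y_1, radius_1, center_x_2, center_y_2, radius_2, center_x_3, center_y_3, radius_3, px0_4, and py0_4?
center_x_1 = 140
center_y_1 = 260
radius_1 = 35
center_x_2 = 80
center_y_2 = 180
radius_2 = 35
center_x_3 = 70
center_y_3 = 140
radius_3 = 45
px0_4 = 265
py0_4 = 170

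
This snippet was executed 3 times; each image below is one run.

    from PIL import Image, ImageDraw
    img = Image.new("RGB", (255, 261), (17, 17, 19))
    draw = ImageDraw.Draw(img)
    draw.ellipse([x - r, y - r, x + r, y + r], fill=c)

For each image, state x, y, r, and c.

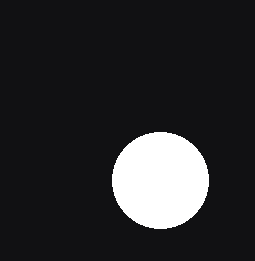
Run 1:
x = 160, y = 180, r = 48, c = 'white'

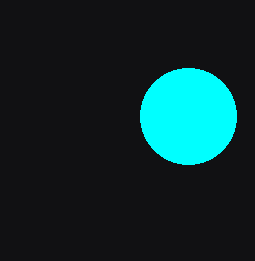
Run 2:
x = 188
y = 116
r = 48
c = 'cyan'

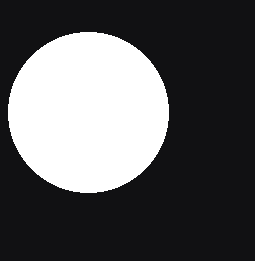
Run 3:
x = 88, y = 112, r = 80, c = 'white'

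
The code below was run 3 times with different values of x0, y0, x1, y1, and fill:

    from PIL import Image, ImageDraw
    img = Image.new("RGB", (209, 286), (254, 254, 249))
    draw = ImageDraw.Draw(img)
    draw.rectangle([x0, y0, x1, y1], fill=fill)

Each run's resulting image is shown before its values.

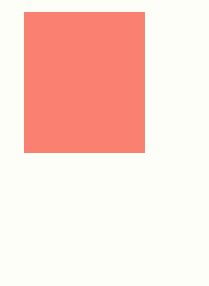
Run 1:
x0 = 24; y0 = 12; x1 = 144; y1 = 152; fill = 'salmon'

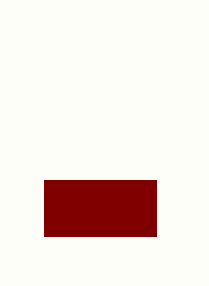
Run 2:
x0 = 44, y0 = 180, x1 = 156, y1 = 236, fill = 'maroon'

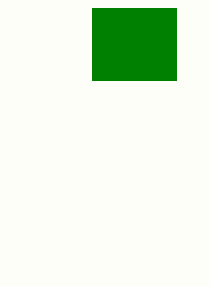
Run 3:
x0 = 92
y0 = 8
x1 = 176
y1 = 80
fill = 'green'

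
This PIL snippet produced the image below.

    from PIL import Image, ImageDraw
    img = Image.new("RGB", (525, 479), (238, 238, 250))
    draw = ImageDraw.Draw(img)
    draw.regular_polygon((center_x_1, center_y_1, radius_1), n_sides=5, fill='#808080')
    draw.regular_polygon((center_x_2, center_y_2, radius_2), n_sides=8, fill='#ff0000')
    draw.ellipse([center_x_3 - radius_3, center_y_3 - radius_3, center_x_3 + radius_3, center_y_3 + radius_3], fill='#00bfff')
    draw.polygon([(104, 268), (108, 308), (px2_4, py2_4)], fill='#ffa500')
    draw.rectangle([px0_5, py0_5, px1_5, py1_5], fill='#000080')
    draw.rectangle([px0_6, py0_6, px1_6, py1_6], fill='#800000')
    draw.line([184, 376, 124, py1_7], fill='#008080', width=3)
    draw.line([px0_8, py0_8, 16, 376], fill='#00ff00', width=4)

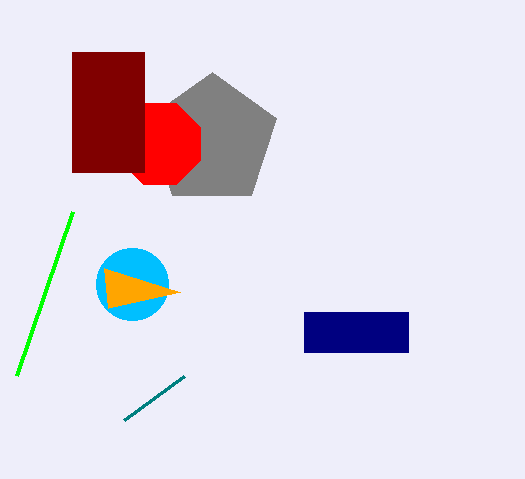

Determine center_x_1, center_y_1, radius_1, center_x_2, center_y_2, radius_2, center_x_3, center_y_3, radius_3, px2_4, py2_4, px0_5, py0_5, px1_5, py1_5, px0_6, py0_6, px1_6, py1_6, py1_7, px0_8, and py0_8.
center_x_1 = 212, center_y_1 = 140, radius_1 = 68, center_x_2 = 160, center_y_2 = 144, radius_2 = 44, center_x_3 = 132, center_y_3 = 284, radius_3 = 36, px2_4 = 180, py2_4 = 292, px0_5 = 304, py0_5 = 312, px1_5 = 408, py1_5 = 352, px0_6 = 72, py0_6 = 52, px1_6 = 144, py1_6 = 172, py1_7 = 420, px0_8 = 72, py0_8 = 212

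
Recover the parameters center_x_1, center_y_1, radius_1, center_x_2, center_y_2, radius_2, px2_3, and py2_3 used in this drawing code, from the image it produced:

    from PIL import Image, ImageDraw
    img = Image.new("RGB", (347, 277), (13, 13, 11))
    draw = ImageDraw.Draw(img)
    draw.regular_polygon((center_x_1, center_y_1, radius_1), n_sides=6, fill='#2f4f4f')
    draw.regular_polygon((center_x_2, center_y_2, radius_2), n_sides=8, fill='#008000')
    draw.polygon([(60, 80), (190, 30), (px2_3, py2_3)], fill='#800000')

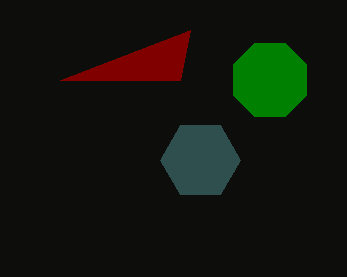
center_x_1 = 200, center_y_1 = 160, radius_1 = 40, center_x_2 = 270, center_y_2 = 80, radius_2 = 40, px2_3 = 180, py2_3 = 80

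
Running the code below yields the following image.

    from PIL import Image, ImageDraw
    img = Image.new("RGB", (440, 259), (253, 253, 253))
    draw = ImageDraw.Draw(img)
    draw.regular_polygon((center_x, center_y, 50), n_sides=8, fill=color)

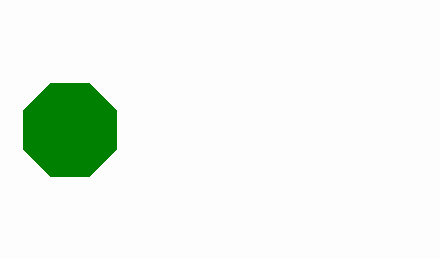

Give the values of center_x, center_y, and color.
center_x = 70
center_y = 130
color = 'green'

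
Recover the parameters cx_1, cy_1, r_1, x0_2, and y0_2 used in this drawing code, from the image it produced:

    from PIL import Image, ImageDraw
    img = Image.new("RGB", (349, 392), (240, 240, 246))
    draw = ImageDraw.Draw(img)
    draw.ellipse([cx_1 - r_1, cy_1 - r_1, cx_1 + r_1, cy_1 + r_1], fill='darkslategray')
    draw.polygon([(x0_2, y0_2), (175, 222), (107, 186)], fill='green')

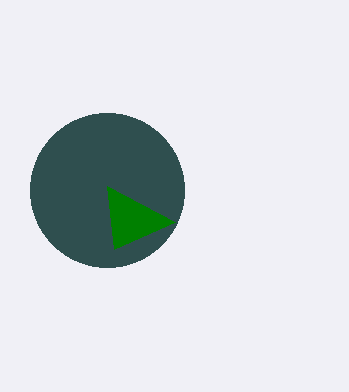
cx_1 = 107; cy_1 = 190; r_1 = 77; x0_2 = 114; y0_2 = 249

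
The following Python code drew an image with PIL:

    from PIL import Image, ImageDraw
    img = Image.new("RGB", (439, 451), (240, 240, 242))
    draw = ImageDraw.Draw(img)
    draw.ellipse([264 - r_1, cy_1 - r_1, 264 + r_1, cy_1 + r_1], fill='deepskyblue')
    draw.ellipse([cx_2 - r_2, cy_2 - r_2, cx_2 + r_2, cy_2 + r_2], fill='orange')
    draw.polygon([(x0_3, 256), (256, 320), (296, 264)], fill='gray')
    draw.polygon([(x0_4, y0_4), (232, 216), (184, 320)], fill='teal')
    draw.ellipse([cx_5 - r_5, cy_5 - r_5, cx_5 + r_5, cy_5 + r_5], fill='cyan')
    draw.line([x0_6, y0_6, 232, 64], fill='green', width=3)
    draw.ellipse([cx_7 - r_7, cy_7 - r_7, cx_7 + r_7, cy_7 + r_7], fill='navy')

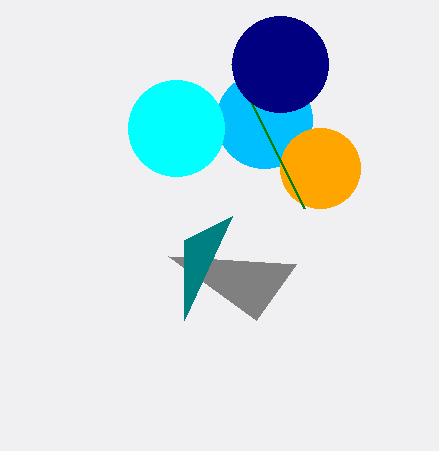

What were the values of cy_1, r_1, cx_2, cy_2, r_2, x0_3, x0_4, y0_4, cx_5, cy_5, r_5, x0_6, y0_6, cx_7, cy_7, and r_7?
cy_1 = 120, r_1 = 48, cx_2 = 320, cy_2 = 168, r_2 = 40, x0_3 = 168, x0_4 = 184, y0_4 = 240, cx_5 = 176, cy_5 = 128, r_5 = 48, x0_6 = 304, y0_6 = 208, cx_7 = 280, cy_7 = 64, r_7 = 48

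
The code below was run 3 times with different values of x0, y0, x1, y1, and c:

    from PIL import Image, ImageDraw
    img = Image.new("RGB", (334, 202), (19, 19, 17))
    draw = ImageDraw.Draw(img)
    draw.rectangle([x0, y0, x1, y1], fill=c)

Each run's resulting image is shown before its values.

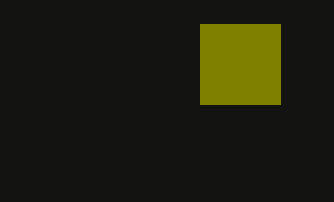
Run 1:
x0 = 200; y0 = 24; x1 = 280; y1 = 104; c = 'olive'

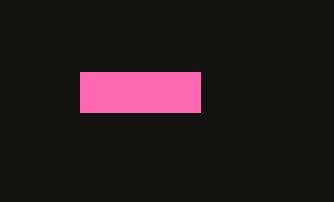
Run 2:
x0 = 80
y0 = 72
x1 = 200
y1 = 112
c = 'hotpink'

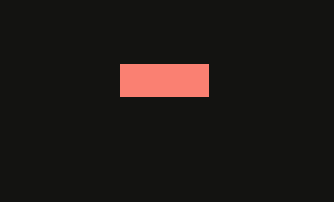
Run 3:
x0 = 120, y0 = 64, x1 = 208, y1 = 96, c = 'salmon'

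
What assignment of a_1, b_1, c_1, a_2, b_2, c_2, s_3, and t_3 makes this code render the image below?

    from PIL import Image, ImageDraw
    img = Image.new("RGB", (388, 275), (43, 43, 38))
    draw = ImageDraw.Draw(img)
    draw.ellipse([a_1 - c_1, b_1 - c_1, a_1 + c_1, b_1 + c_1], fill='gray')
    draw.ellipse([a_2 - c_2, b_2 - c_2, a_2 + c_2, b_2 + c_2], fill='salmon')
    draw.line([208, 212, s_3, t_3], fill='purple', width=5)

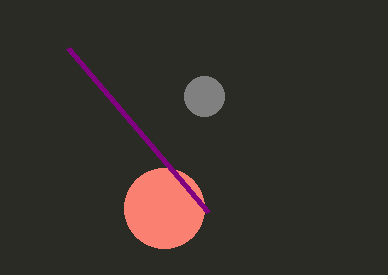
a_1 = 204; b_1 = 96; c_1 = 20; a_2 = 164; b_2 = 208; c_2 = 40; s_3 = 68; t_3 = 48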